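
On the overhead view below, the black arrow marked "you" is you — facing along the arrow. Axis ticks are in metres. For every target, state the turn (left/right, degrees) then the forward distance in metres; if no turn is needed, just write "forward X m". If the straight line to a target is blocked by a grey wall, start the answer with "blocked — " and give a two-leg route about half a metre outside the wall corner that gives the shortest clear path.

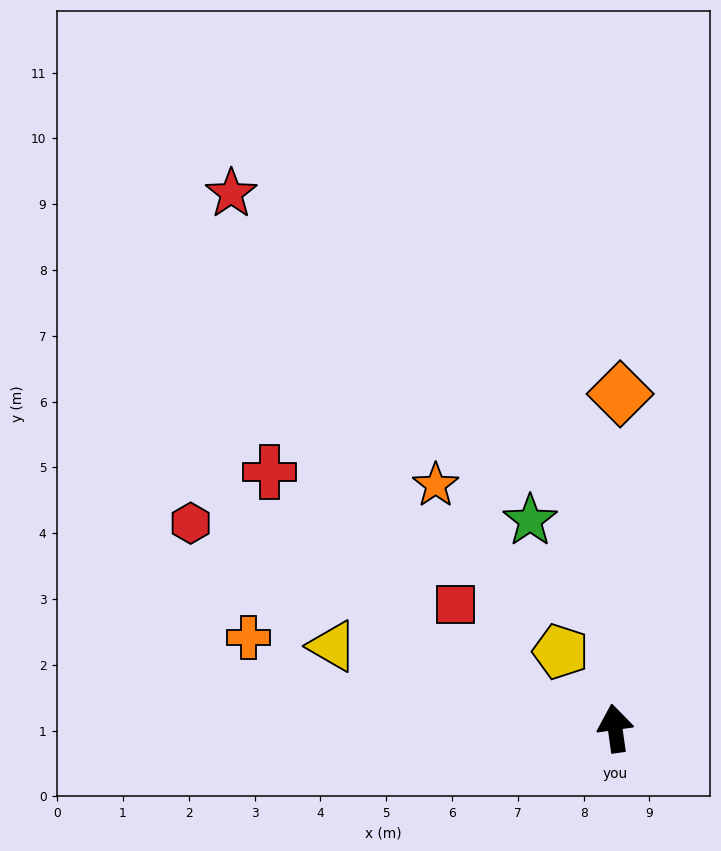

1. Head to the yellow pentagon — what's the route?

turn left 27°, forward 1.4 m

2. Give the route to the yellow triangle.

turn left 66°, forward 4.5 m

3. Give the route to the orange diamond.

turn right 9°, forward 5.1 m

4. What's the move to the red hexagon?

turn left 56°, forward 7.2 m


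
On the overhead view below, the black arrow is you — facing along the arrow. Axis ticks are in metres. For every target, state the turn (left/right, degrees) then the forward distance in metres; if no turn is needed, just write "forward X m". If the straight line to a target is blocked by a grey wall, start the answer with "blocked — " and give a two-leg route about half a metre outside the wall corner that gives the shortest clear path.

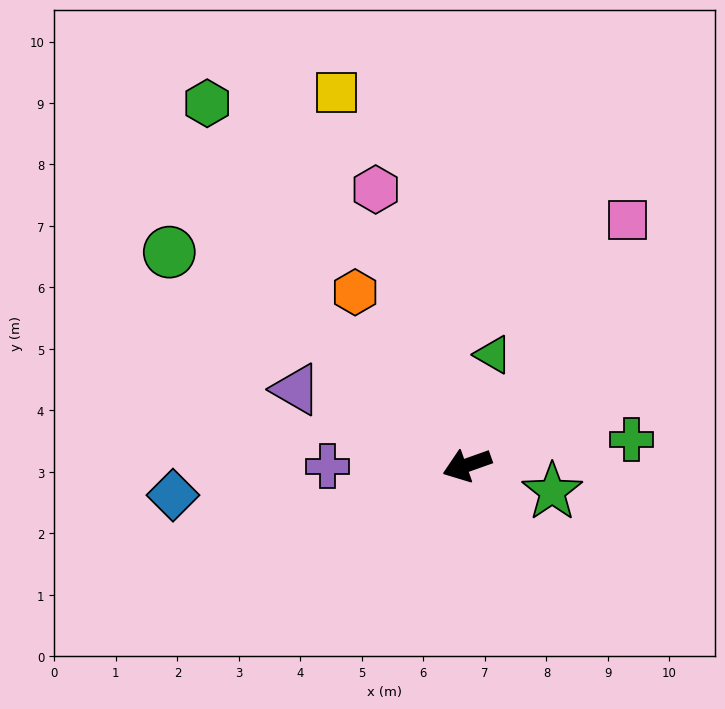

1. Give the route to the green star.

turn left 143°, forward 1.5 m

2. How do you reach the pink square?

turn right 143°, forward 4.8 m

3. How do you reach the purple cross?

turn right 19°, forward 2.3 m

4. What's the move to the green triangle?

turn right 123°, forward 1.8 m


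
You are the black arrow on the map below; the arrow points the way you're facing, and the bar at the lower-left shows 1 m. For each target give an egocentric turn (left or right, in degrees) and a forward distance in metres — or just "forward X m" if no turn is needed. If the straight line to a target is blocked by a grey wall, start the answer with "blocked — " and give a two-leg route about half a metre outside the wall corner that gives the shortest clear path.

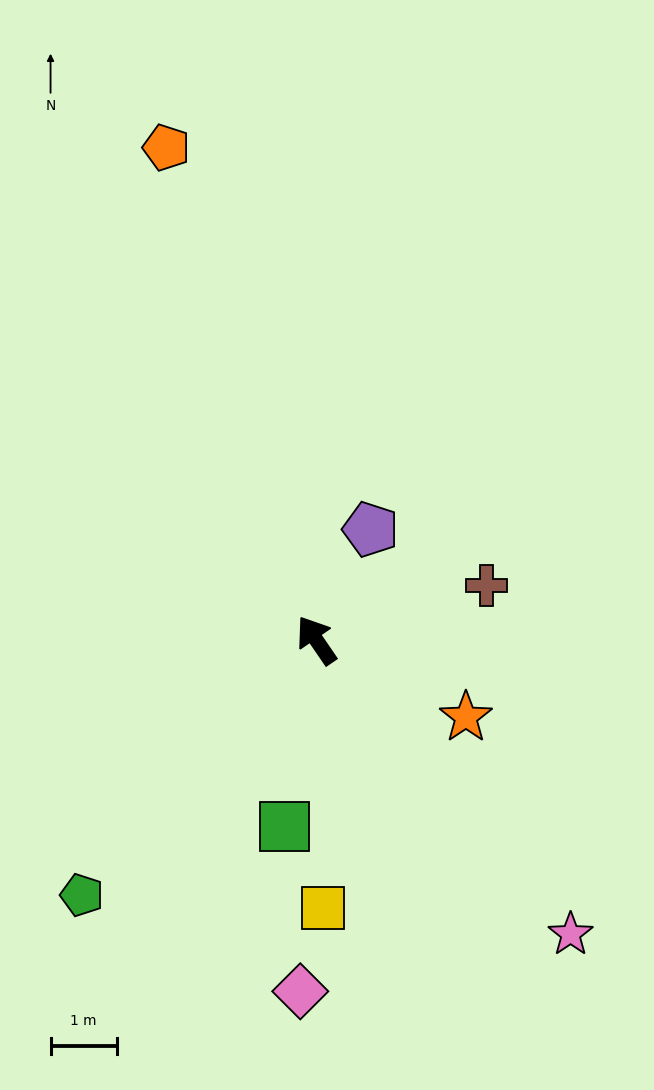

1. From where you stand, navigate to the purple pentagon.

turn right 60°, forward 1.9 m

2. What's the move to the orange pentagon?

turn right 17°, forward 7.8 m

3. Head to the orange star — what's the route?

turn right 152°, forward 2.6 m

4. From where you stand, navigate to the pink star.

turn right 174°, forward 5.9 m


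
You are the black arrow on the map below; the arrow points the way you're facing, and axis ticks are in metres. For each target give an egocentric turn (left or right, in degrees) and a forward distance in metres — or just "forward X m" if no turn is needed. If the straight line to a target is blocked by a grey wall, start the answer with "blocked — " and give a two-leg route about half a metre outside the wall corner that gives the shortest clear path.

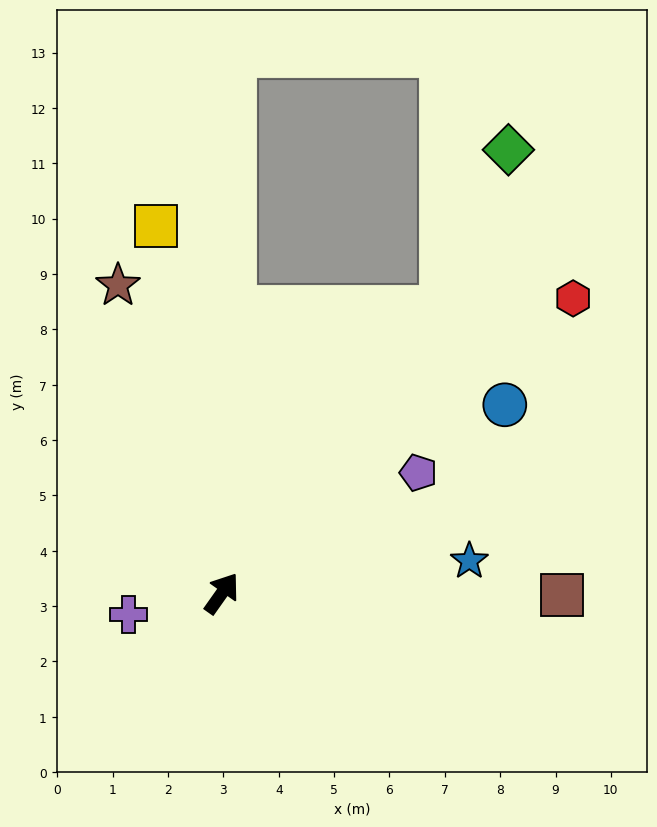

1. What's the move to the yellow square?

turn left 45°, forward 6.7 m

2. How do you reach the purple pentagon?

turn right 23°, forward 4.2 m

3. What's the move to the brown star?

turn left 54°, forward 5.9 m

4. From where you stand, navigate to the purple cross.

turn left 138°, forward 1.7 m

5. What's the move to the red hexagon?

turn right 15°, forward 8.3 m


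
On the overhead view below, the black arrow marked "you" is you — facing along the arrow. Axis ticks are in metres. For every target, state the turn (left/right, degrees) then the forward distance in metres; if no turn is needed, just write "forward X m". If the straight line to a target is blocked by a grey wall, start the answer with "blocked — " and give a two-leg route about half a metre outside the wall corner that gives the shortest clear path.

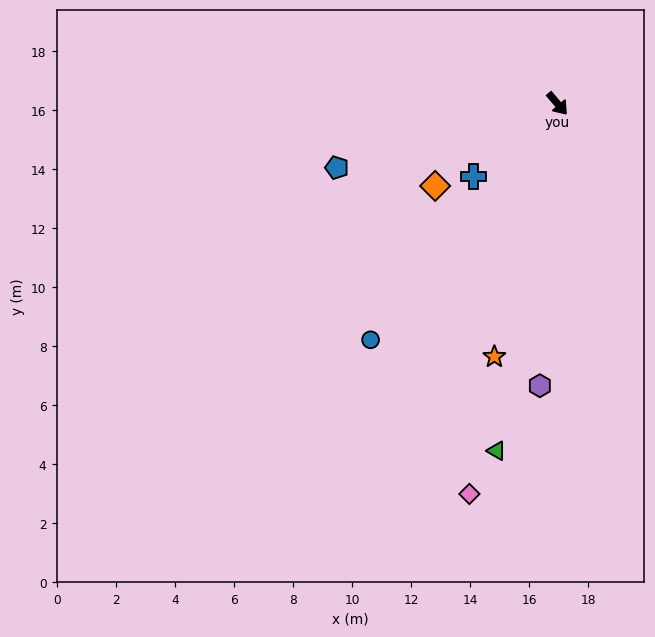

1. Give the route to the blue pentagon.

turn right 114°, forward 7.8 m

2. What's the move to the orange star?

turn right 54°, forward 8.8 m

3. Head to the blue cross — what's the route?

turn right 89°, forward 3.8 m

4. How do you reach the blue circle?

turn right 79°, forward 10.2 m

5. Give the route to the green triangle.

turn right 50°, forward 11.9 m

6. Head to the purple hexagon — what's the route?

turn right 44°, forward 9.6 m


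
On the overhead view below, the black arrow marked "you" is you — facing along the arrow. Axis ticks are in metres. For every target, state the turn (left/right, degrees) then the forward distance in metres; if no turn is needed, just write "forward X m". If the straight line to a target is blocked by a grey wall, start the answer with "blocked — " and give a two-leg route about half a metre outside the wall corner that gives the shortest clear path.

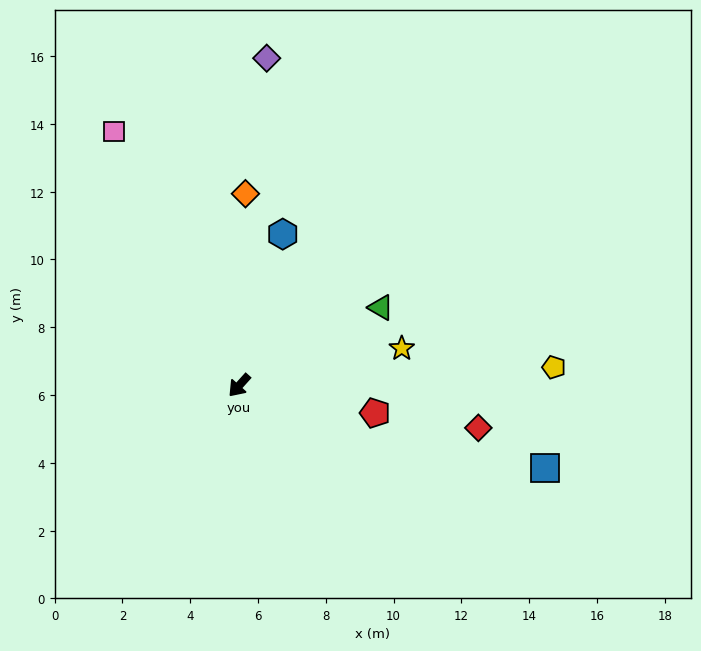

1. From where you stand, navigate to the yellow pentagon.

turn left 135°, forward 9.3 m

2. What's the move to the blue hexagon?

turn right 154°, forward 4.6 m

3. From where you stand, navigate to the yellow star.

turn left 145°, forward 4.9 m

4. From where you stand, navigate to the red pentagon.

turn left 120°, forward 4.1 m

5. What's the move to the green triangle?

turn left 161°, forward 4.8 m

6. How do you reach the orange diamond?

turn right 140°, forward 5.7 m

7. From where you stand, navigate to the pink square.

turn right 112°, forward 8.4 m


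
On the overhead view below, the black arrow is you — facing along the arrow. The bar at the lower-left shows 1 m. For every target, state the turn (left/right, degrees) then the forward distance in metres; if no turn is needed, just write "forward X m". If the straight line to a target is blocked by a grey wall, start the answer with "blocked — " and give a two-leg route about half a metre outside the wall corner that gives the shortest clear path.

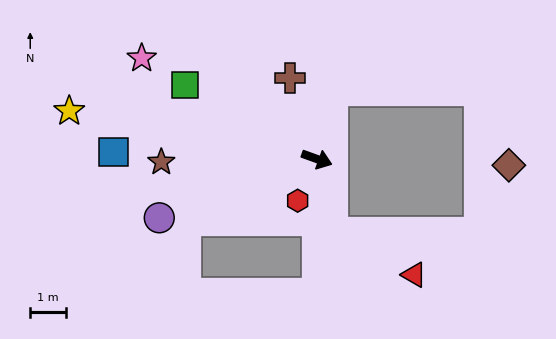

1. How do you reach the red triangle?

blocked — turn right 58°, forward 2.1 m, then turn left 50°, forward 2.6 m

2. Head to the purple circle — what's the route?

turn right 140°, forward 4.8 m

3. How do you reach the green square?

turn left 171°, forward 4.3 m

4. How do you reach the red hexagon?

turn right 95°, forward 1.3 m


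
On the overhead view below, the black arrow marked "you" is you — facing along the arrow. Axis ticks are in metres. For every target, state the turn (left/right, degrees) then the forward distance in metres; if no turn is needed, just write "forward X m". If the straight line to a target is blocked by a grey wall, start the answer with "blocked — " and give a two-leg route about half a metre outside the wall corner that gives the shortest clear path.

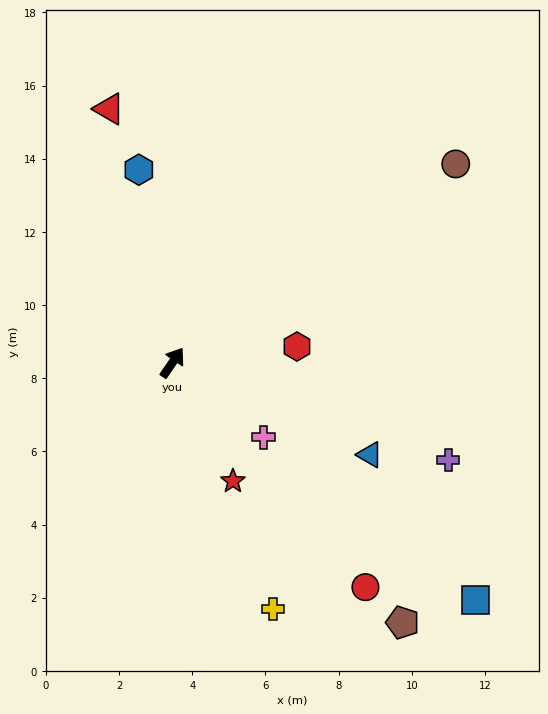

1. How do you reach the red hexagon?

turn right 48°, forward 3.4 m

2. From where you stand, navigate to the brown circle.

turn right 21°, forward 9.5 m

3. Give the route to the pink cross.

turn right 95°, forward 3.2 m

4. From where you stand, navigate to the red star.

turn right 119°, forward 3.6 m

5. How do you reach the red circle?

turn right 105°, forward 8.1 m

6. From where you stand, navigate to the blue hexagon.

turn left 44°, forward 5.4 m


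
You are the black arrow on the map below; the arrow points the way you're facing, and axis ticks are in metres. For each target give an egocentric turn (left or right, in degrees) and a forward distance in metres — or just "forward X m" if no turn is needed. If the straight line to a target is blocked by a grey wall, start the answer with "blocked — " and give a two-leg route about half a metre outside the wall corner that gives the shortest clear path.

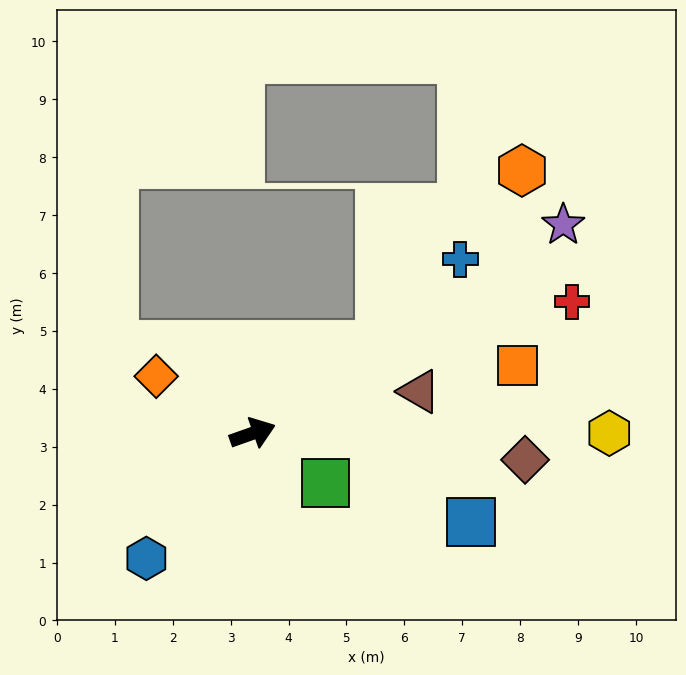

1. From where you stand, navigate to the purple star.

turn left 14°, forward 6.5 m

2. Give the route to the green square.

turn right 54°, forward 1.5 m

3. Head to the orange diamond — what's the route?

turn left 130°, forward 1.9 m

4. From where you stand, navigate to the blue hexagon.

turn right 150°, forward 2.8 m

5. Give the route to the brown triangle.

turn right 5°, forward 3.0 m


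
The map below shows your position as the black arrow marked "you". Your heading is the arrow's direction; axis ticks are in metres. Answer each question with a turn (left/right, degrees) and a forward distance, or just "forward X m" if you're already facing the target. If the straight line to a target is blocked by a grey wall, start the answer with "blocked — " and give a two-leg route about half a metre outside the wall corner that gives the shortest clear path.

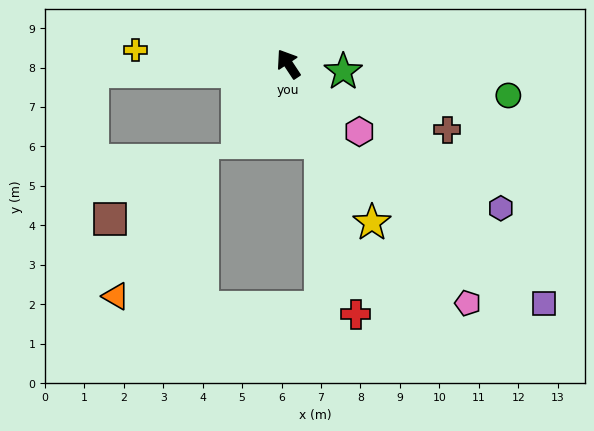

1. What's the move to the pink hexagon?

turn right 167°, forward 2.5 m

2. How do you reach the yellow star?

turn left 174°, forward 4.5 m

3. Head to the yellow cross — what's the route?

turn left 51°, forward 3.9 m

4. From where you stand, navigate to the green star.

turn right 131°, forward 1.4 m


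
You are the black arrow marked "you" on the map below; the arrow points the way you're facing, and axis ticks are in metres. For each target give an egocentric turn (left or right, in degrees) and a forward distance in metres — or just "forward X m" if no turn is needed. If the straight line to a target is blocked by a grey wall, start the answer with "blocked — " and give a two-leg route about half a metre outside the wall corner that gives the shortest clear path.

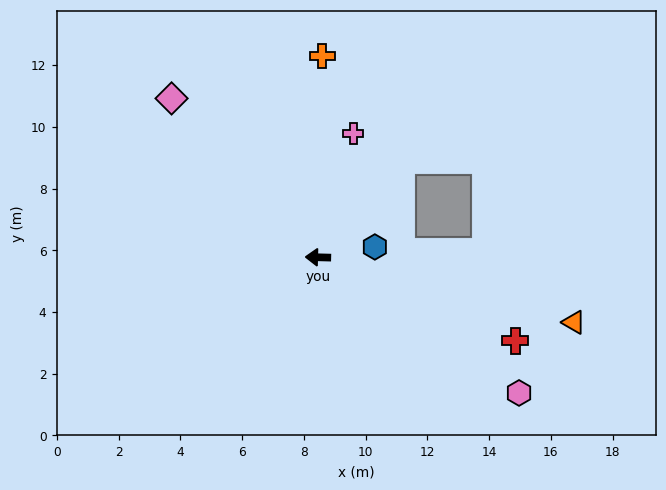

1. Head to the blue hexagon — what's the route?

turn right 168°, forward 1.9 m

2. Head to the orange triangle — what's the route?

turn left 167°, forward 8.6 m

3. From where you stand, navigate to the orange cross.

turn right 90°, forward 6.5 m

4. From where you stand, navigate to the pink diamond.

turn right 46°, forward 7.0 m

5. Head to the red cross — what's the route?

turn left 159°, forward 6.9 m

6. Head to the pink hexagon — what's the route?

turn left 148°, forward 7.9 m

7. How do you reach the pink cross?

turn right 104°, forward 4.2 m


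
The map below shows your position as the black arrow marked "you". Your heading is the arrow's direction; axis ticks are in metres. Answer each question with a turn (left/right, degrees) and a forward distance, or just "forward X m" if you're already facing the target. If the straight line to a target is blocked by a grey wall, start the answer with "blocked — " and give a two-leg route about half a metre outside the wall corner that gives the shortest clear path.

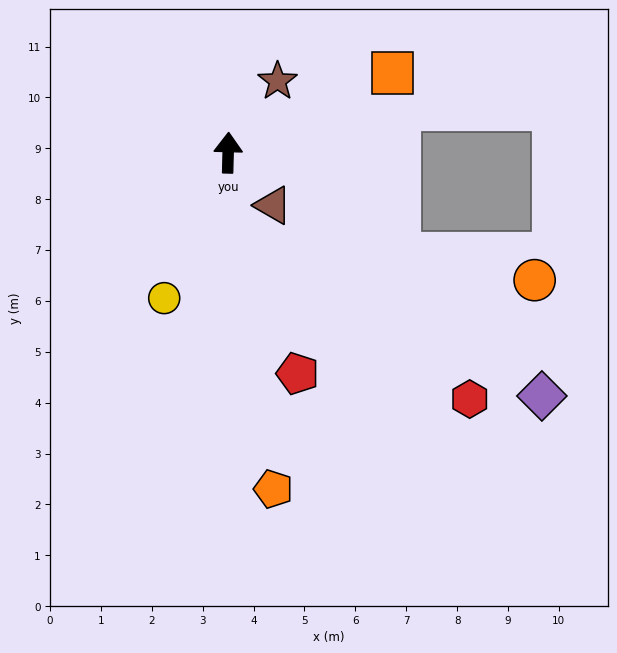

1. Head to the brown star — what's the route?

turn right 33°, forward 1.7 m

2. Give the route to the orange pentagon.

turn right 171°, forward 6.7 m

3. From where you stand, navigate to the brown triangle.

turn right 138°, forward 1.4 m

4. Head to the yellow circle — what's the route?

turn left 158°, forward 3.1 m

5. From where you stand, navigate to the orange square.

turn right 63°, forward 3.6 m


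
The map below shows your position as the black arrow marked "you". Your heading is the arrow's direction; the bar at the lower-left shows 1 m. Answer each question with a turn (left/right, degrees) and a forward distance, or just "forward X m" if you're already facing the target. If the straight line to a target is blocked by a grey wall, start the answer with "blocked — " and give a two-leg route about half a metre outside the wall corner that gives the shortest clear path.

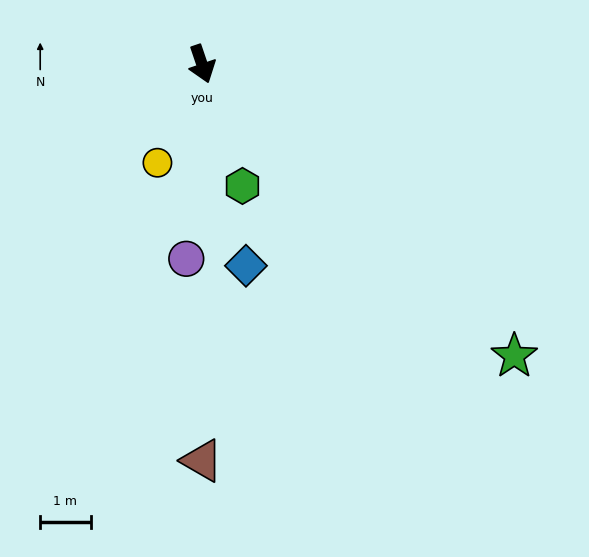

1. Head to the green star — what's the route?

turn left 28°, forward 8.5 m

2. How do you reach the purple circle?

turn right 23°, forward 3.9 m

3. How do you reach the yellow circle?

turn right 43°, forward 2.1 m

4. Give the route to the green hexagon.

forward 2.6 m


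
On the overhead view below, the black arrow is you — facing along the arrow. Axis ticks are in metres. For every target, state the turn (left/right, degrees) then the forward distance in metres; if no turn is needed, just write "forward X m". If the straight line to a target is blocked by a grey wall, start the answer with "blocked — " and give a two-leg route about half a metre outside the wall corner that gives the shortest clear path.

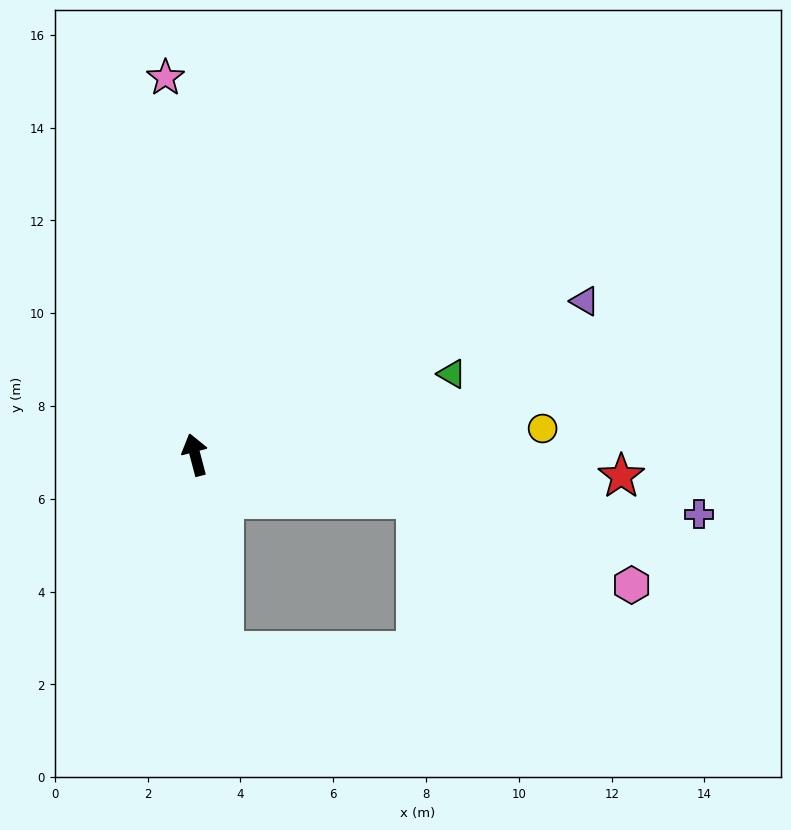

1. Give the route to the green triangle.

turn right 87°, forward 5.8 m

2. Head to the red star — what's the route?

turn right 108°, forward 9.2 m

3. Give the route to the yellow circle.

turn right 100°, forward 7.5 m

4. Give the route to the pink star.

turn right 10°, forward 8.1 m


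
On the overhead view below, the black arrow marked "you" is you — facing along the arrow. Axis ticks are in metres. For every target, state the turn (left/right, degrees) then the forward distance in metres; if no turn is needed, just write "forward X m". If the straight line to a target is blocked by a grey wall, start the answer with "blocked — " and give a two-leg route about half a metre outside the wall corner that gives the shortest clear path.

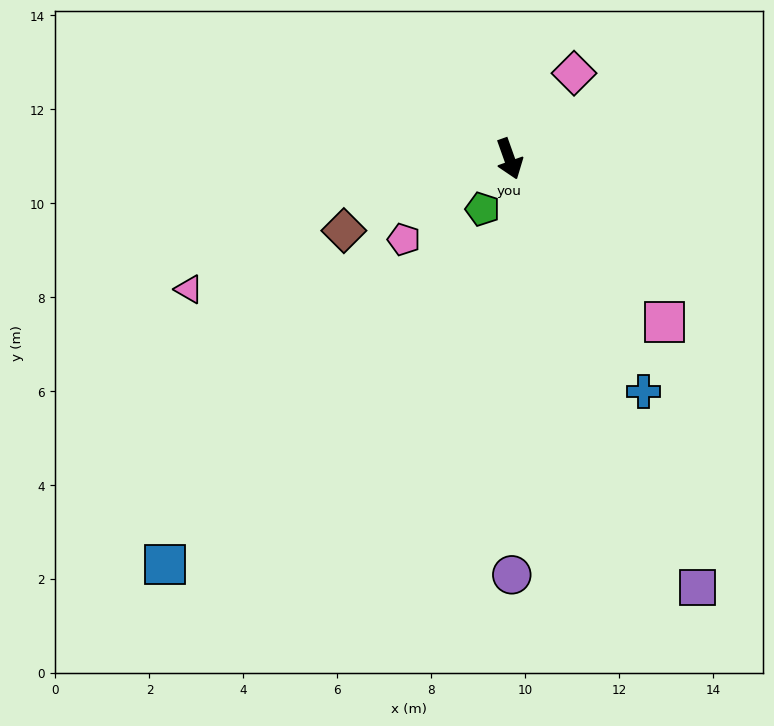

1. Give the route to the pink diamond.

turn left 123°, forward 2.3 m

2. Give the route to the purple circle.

turn right 19°, forward 8.9 m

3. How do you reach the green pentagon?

turn right 48°, forward 1.2 m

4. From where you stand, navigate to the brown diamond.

turn right 86°, forward 3.8 m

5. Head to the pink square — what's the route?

turn left 24°, forward 4.8 m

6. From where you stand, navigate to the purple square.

turn left 4°, forward 10.0 m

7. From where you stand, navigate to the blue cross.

turn left 10°, forward 5.7 m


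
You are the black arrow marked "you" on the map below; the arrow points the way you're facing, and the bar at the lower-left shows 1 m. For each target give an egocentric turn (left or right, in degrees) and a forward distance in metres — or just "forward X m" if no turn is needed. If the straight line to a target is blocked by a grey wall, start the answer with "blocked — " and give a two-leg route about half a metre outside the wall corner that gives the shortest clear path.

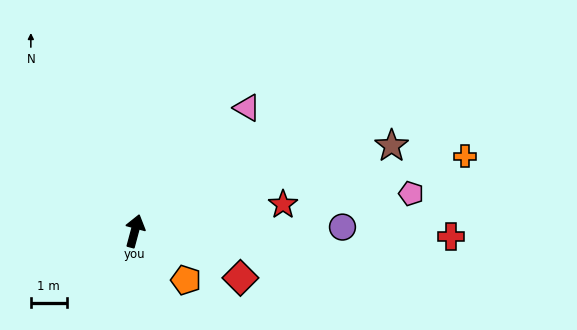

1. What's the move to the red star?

turn right 65°, forward 4.2 m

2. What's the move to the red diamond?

turn right 99°, forward 3.2 m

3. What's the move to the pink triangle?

turn right 27°, forward 4.7 m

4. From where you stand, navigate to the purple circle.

turn right 74°, forward 5.8 m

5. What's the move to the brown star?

turn right 57°, forward 7.6 m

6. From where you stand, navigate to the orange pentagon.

turn right 119°, forward 2.0 m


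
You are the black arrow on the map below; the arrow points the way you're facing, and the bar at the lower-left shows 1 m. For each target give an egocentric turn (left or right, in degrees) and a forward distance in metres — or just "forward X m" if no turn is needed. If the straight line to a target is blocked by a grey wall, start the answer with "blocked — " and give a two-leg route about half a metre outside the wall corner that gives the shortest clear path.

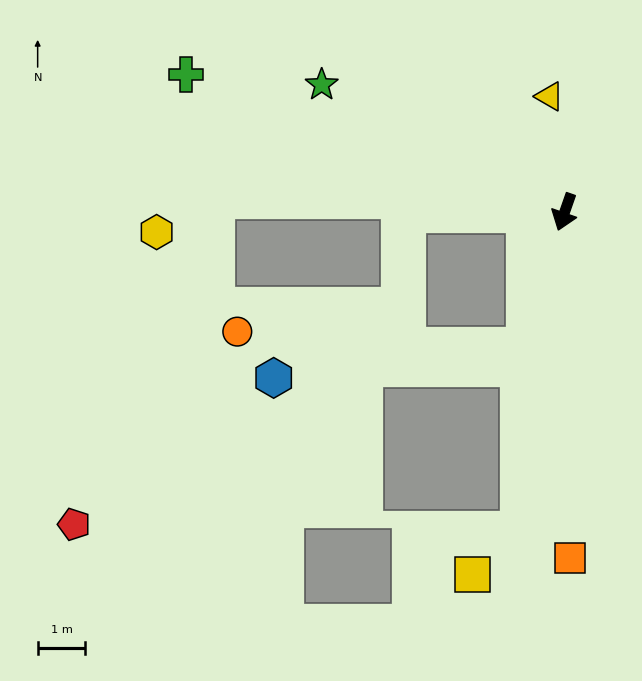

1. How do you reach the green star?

turn right 98°, forward 5.8 m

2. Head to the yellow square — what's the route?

blocked — turn left 11°, forward 6.8 m, then turn right 40°, forward 1.4 m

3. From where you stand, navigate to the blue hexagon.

blocked — turn left 4°, forward 2.9 m, then turn right 68°, forward 5.3 m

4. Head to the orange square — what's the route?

turn left 20°, forward 7.3 m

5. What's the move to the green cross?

turn right 91°, forward 8.5 m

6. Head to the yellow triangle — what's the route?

turn right 153°, forward 2.4 m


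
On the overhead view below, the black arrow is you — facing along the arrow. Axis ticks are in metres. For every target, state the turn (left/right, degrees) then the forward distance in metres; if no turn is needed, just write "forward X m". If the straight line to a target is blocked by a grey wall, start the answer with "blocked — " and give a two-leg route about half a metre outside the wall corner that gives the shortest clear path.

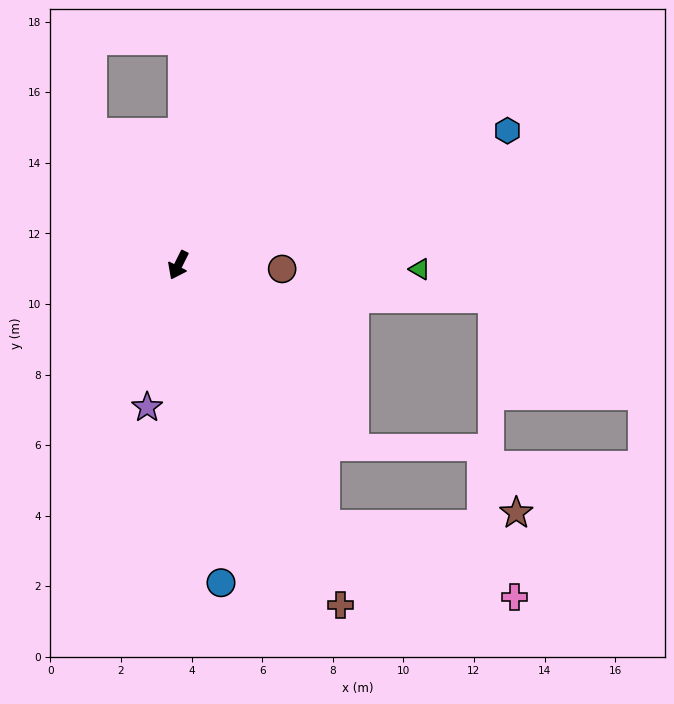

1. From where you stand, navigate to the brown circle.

turn left 114°, forward 2.9 m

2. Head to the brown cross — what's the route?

turn left 52°, forward 10.7 m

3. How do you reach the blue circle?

turn left 34°, forward 9.1 m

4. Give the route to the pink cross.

blocked — turn left 56°, forward 8.4 m, then turn left 40°, forward 5.8 m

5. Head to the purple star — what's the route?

turn left 14°, forward 4.1 m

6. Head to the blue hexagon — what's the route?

turn left 139°, forward 10.1 m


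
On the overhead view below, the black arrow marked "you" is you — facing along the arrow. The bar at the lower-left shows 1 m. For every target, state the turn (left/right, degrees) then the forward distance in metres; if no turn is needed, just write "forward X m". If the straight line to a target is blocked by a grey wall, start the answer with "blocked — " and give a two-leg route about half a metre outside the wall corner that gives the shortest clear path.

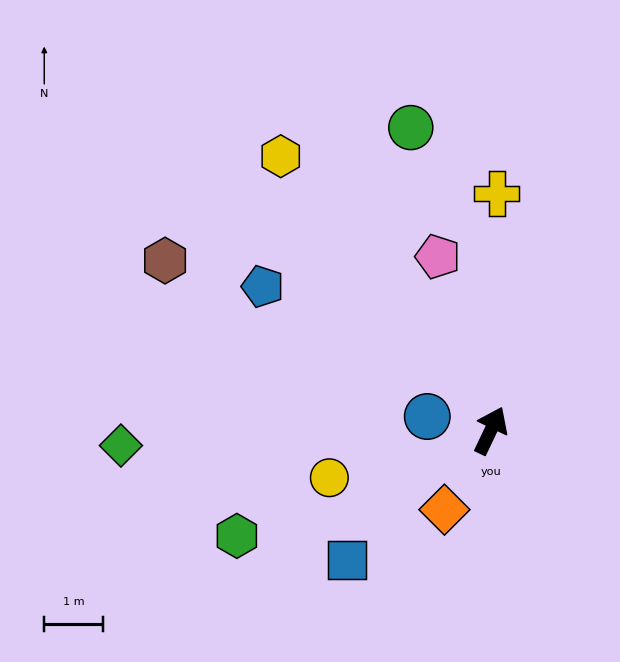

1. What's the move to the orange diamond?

turn left 175°, forward 1.6 m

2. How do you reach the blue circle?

turn left 103°, forward 1.1 m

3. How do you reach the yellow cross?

turn left 24°, forward 4.0 m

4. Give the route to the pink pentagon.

turn left 42°, forward 3.1 m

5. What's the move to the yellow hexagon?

turn left 63°, forward 5.9 m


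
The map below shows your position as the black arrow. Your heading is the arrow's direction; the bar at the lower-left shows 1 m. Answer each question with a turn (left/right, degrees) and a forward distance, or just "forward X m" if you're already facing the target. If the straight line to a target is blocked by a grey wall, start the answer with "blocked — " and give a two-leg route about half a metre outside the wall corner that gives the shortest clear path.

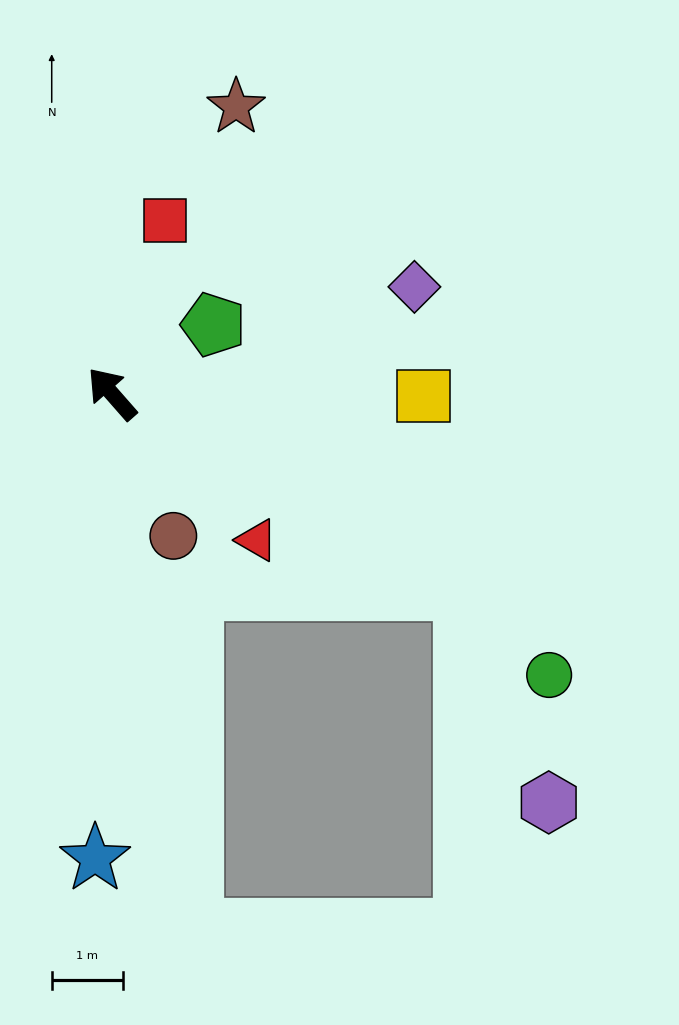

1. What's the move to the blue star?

turn left 137°, forward 6.6 m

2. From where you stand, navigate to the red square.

turn right 58°, forward 2.6 m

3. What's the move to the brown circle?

turn left 162°, forward 2.2 m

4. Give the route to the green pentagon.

turn right 97°, forward 1.7 m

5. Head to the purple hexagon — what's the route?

blocked — turn right 160°, forward 5.7 m, then turn right 40°, forward 3.2 m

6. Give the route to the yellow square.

turn right 132°, forward 4.4 m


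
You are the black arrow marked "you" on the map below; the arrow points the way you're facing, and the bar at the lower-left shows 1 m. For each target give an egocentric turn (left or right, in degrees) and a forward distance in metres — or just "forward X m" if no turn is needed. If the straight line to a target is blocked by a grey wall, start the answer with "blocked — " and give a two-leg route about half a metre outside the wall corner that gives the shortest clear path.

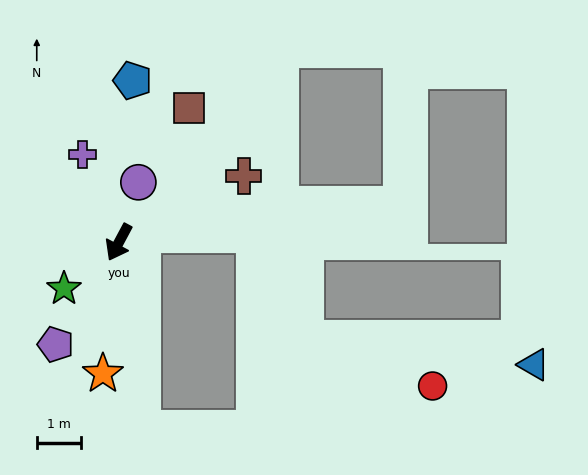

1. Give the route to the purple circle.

turn right 170°, forward 1.4 m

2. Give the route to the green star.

turn right 22°, forward 1.6 m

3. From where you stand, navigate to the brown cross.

turn left 146°, forward 3.2 m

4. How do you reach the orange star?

turn left 21°, forward 3.0 m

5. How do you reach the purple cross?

turn right 129°, forward 2.1 m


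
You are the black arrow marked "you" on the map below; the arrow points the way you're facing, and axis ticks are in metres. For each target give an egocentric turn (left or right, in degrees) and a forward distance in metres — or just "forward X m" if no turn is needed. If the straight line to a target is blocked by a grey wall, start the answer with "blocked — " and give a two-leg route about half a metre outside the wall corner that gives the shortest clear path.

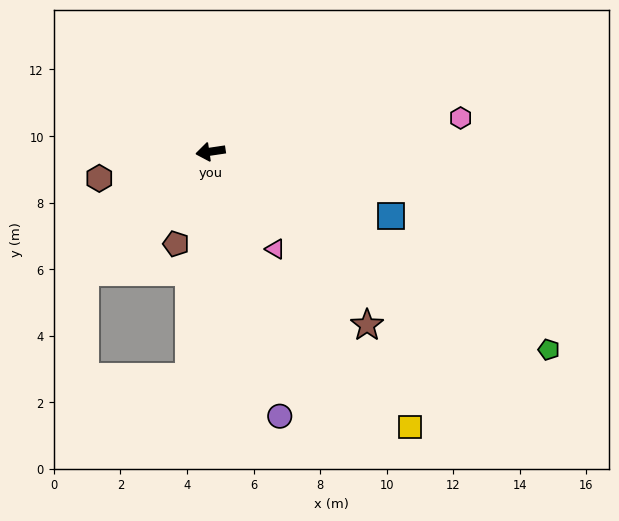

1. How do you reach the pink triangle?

turn left 115°, forward 3.5 m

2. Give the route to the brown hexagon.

turn left 5°, forward 3.4 m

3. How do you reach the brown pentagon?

turn left 61°, forward 3.0 m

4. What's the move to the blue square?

turn left 152°, forward 5.8 m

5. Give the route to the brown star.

turn left 124°, forward 7.0 m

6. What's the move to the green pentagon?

turn left 141°, forward 11.8 m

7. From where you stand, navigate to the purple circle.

turn left 96°, forward 8.2 m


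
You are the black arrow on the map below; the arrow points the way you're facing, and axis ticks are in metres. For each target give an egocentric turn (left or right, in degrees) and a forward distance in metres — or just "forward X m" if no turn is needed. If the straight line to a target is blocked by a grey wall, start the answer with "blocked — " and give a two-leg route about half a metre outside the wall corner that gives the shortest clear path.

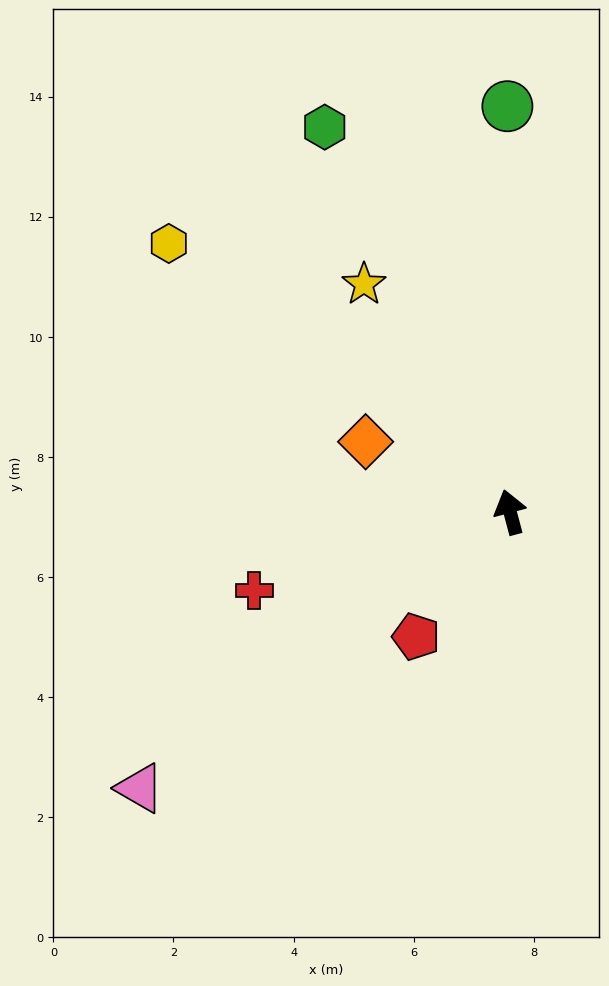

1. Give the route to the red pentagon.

turn left 128°, forward 2.6 m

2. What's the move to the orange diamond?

turn left 49°, forward 2.7 m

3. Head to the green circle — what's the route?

turn right 14°, forward 6.8 m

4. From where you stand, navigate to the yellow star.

turn left 18°, forward 4.5 m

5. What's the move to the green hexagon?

turn left 11°, forward 7.1 m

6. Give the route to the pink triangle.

turn left 112°, forward 7.7 m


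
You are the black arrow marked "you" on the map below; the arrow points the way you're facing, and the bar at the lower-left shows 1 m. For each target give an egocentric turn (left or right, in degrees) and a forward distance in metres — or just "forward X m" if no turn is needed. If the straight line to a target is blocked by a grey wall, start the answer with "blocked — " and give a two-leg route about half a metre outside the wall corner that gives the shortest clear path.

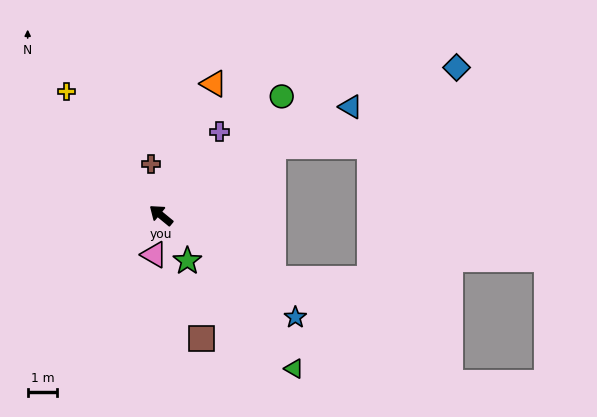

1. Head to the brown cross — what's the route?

turn right 39°, forward 1.8 m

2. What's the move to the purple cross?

turn right 86°, forward 3.4 m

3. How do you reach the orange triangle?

turn right 72°, forward 4.8 m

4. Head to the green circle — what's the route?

turn right 96°, forward 5.7 m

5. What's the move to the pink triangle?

turn left 119°, forward 1.3 m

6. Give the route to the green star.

turn left 159°, forward 1.8 m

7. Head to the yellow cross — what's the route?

turn right 13°, forward 5.2 m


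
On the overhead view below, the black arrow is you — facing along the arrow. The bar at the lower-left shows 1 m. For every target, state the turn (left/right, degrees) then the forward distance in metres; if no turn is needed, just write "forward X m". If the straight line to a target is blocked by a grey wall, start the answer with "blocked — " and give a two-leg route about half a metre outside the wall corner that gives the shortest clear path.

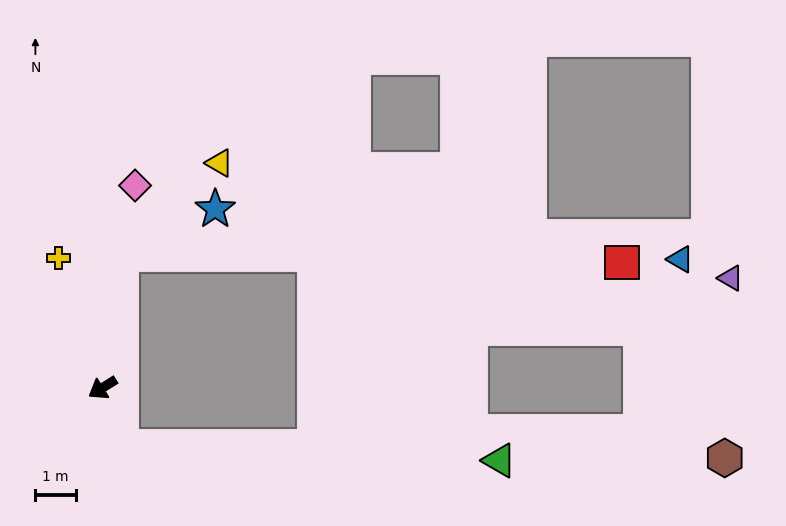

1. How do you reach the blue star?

blocked — turn right 130°, forward 3.3 m, then turn right 56°, forward 2.6 m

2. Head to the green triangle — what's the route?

blocked — turn left 76°, forward 1.5 m, then turn left 70°, forward 9.3 m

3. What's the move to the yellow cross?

turn right 103°, forward 3.4 m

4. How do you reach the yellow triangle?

blocked — turn right 130°, forward 3.3 m, then turn right 39°, forward 3.3 m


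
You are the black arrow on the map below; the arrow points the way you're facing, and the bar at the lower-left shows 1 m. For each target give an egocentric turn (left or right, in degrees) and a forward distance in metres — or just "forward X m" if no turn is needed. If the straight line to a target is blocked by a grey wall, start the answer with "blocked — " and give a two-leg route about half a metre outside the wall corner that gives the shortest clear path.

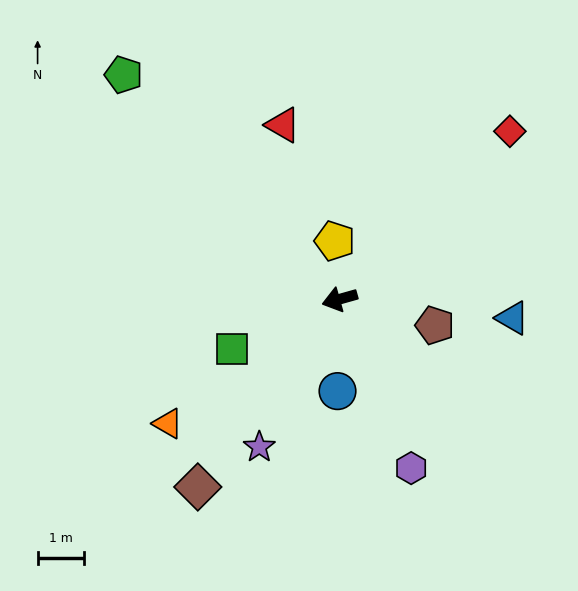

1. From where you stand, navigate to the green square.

turn left 9°, forward 2.6 m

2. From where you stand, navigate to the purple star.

turn left 46°, forward 3.6 m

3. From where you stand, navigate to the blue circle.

turn left 73°, forward 2.0 m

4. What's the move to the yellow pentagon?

turn right 101°, forward 1.3 m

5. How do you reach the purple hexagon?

turn left 97°, forward 4.0 m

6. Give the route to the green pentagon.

turn right 62°, forward 6.7 m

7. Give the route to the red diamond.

turn right 151°, forward 5.2 m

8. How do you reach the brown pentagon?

turn left 149°, forward 2.1 m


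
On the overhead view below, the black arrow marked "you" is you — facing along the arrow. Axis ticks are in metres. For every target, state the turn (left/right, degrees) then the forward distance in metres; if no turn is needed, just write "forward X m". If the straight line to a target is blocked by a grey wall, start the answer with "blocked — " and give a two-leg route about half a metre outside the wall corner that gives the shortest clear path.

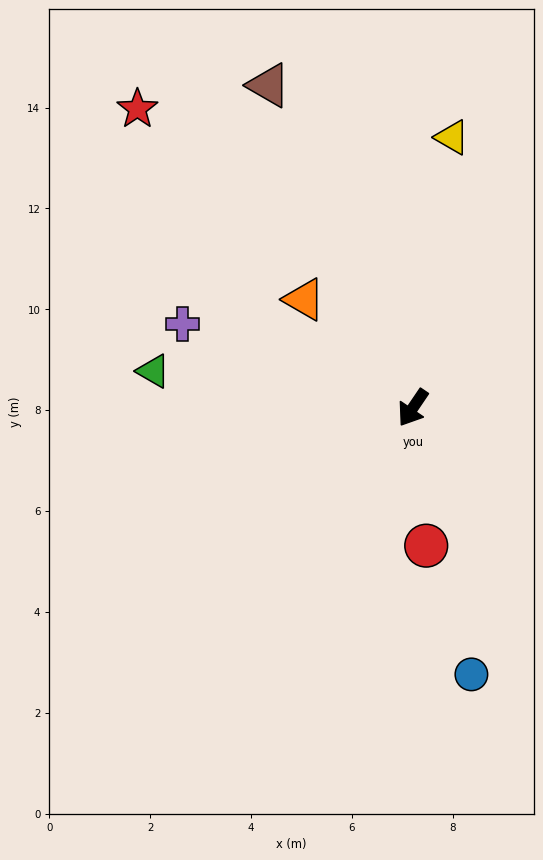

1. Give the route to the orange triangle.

turn right 101°, forward 3.0 m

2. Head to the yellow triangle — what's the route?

turn right 154°, forward 5.4 m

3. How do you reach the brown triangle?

turn right 122°, forward 7.0 m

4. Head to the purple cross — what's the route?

turn right 76°, forward 4.9 m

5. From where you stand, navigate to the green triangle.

turn right 64°, forward 5.2 m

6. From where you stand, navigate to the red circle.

turn left 40°, forward 2.7 m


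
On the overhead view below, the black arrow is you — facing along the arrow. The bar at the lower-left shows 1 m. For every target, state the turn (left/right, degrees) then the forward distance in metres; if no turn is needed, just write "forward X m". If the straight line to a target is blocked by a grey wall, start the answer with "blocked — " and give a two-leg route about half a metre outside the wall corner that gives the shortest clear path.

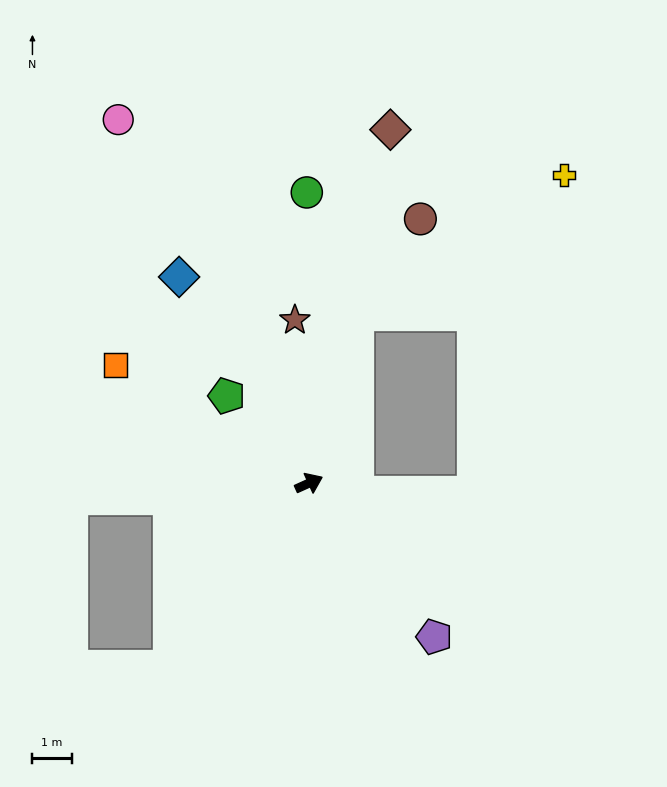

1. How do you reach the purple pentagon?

turn right 75°, forward 5.1 m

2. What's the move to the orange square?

turn left 124°, forward 5.8 m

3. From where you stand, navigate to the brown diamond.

turn left 53°, forward 9.2 m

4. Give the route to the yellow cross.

blocked — turn left 50°, forward 4.5 m, then turn right 40°, forward 6.3 m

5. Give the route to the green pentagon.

turn left 109°, forward 3.1 m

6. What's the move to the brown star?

turn left 71°, forward 4.2 m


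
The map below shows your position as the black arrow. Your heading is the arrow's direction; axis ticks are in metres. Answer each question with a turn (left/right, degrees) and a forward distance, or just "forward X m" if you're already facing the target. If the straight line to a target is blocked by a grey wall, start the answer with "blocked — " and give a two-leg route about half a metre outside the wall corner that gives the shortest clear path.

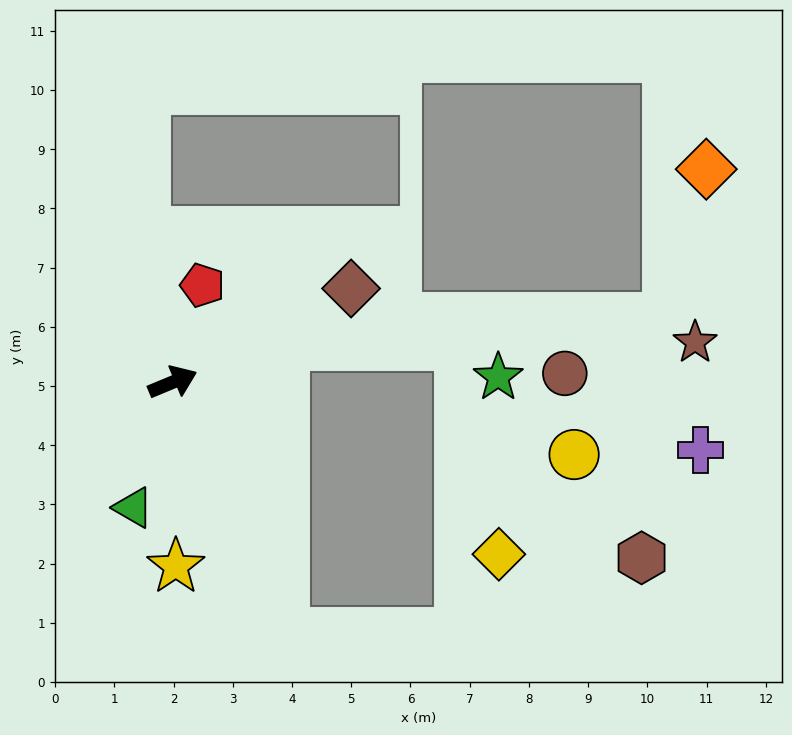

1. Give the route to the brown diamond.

turn left 5°, forward 3.4 m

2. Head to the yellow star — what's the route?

turn right 112°, forward 3.1 m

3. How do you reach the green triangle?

turn right 130°, forward 2.2 m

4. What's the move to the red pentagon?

turn left 50°, forward 1.7 m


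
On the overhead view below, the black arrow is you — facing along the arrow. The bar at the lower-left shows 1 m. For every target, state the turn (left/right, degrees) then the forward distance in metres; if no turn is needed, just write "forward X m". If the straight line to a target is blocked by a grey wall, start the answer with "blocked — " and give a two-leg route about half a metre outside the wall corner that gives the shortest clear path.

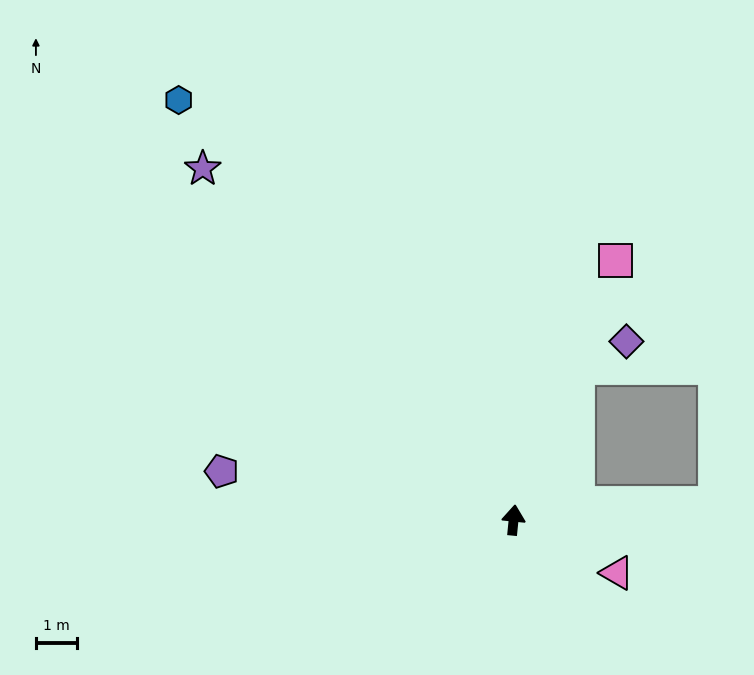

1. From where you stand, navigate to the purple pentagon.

turn left 86°, forward 7.1 m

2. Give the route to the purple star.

turn left 47°, forward 11.3 m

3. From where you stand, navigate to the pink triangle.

turn right 111°, forward 2.8 m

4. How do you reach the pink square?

turn right 16°, forward 6.7 m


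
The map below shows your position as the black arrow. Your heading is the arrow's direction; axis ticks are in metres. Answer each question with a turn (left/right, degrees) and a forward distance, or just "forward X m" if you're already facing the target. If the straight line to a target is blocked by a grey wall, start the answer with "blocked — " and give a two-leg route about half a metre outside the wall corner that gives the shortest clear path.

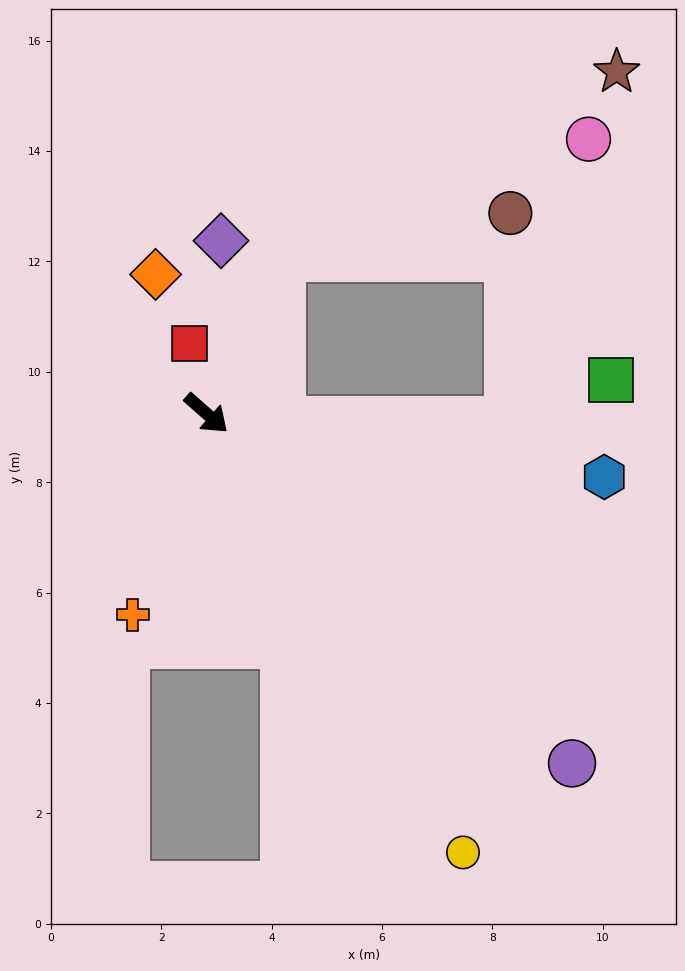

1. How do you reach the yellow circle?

turn right 18°, forward 9.2 m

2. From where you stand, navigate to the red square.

turn left 145°, forward 1.3 m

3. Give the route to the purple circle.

turn right 2°, forward 9.2 m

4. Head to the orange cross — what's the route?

turn right 69°, forward 3.9 m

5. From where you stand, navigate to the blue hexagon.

turn left 32°, forward 7.3 m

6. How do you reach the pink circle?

blocked — turn left 105°, forward 3.1 m, then turn right 42°, forward 6.0 m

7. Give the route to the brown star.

blocked — turn left 105°, forward 3.1 m, then turn right 35°, forward 6.9 m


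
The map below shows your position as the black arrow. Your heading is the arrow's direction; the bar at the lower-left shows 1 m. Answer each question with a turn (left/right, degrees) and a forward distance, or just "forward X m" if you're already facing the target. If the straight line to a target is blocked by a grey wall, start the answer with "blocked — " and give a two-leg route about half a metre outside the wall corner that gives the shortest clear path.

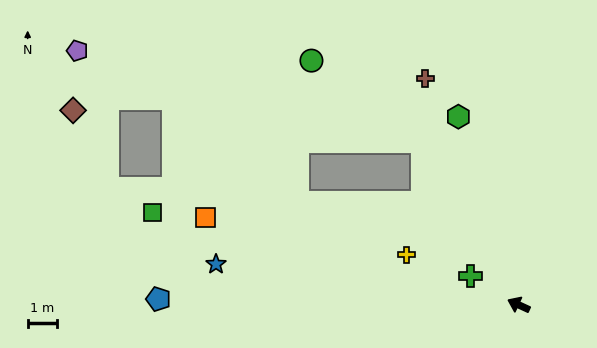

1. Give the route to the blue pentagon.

turn left 24°, forward 12.3 m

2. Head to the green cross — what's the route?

turn right 6°, forward 1.9 m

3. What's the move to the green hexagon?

turn right 47°, forward 6.7 m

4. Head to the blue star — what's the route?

turn left 17°, forward 10.4 m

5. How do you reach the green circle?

blocked — turn right 35°, forward 6.5 m, then turn left 24°, forward 4.7 m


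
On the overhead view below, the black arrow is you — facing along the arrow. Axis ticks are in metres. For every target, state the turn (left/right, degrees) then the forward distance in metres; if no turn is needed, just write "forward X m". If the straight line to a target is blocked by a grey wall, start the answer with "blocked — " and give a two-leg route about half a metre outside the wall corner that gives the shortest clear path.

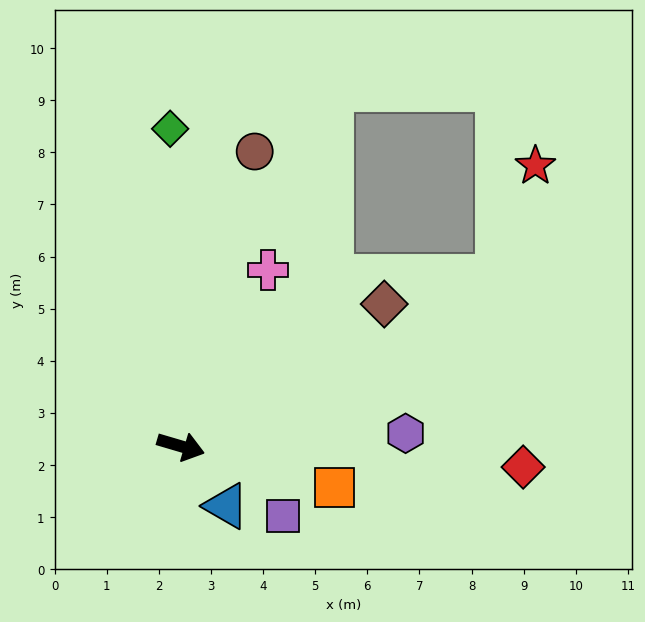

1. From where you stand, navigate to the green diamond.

turn left 108°, forward 6.1 m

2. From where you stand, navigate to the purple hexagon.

turn left 20°, forward 4.3 m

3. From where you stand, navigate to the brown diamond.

turn left 51°, forward 4.8 m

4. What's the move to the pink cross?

turn left 80°, forward 3.8 m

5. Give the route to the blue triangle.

turn right 36°, forward 1.4 m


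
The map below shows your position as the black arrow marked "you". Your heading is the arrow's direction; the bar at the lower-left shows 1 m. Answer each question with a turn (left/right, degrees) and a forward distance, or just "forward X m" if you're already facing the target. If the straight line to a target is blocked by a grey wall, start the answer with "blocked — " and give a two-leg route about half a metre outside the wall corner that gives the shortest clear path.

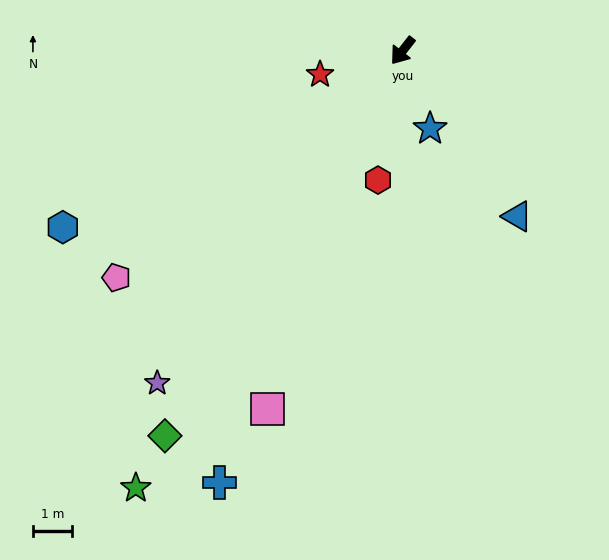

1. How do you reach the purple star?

forward 10.7 m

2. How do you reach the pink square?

turn left 17°, forward 9.9 m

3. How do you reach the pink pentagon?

turn right 14°, forward 9.4 m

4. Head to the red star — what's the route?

turn right 36°, forward 2.2 m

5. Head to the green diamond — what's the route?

turn left 6°, forward 11.7 m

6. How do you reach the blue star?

turn left 58°, forward 2.1 m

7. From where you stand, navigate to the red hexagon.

turn left 27°, forward 3.4 m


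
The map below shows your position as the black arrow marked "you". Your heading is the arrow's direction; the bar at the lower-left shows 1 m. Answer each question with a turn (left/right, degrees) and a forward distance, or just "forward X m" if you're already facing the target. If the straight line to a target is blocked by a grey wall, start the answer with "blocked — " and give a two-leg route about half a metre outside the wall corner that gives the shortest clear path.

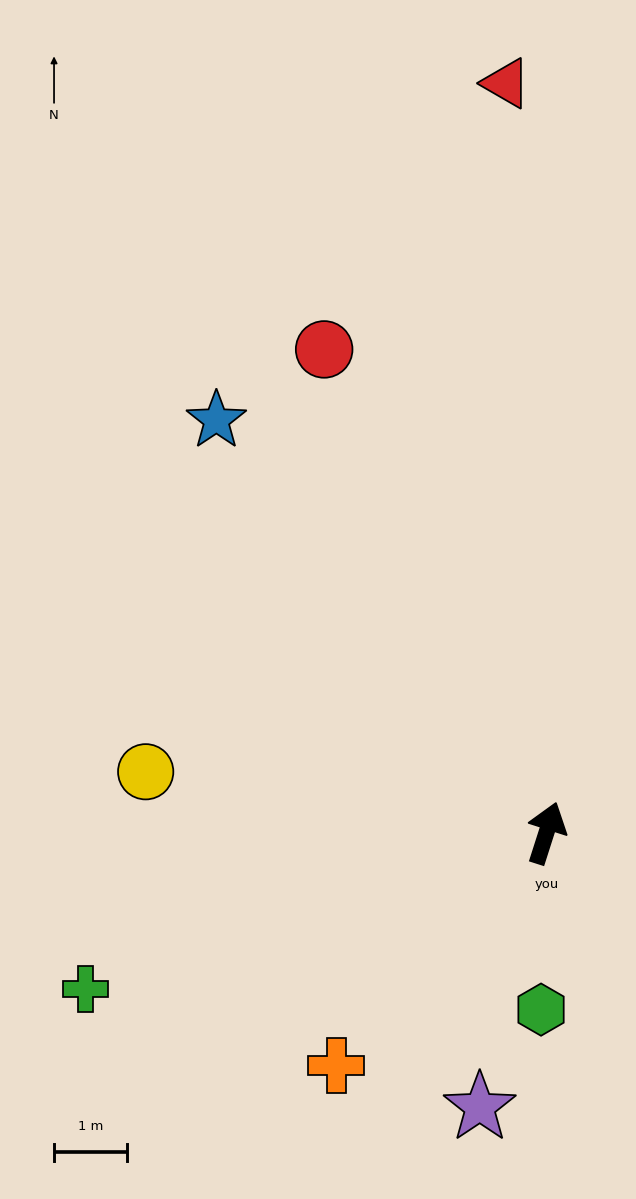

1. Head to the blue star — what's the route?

turn left 56°, forward 7.3 m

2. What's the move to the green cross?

turn left 126°, forward 6.7 m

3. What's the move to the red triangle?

turn left 21°, forward 10.3 m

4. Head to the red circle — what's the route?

turn left 42°, forward 7.3 m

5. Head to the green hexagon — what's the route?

turn right 164°, forward 2.4 m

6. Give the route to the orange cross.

turn left 156°, forward 4.3 m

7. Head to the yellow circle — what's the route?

turn left 99°, forward 5.6 m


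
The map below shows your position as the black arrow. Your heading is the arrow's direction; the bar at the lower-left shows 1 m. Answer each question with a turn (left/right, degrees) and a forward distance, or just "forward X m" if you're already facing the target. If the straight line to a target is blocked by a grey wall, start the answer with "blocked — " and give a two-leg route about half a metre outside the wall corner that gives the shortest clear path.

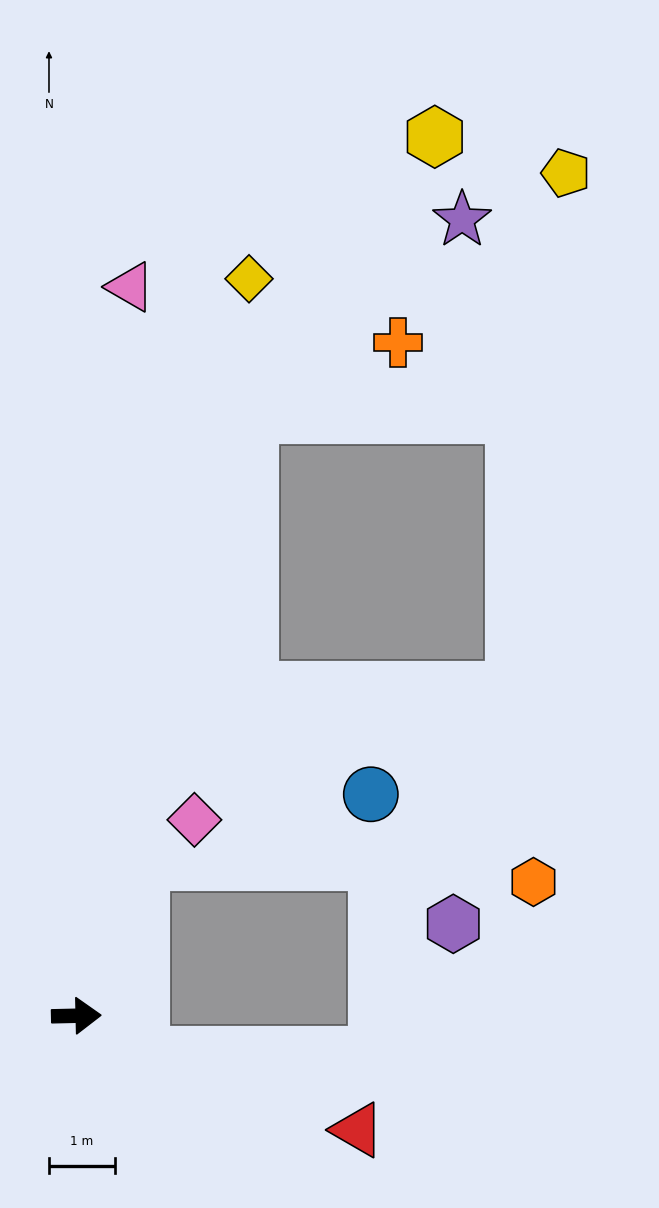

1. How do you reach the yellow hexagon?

blocked — turn left 73°, forward 9.5 m, then turn right 18°, forward 5.1 m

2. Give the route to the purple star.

blocked — turn left 73°, forward 9.5 m, then turn right 32°, forward 4.4 m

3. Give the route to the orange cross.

blocked — turn left 73°, forward 9.5 m, then turn right 48°, forward 2.5 m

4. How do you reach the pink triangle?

turn left 84°, forward 11.1 m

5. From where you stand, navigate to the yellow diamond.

turn left 76°, forward 11.5 m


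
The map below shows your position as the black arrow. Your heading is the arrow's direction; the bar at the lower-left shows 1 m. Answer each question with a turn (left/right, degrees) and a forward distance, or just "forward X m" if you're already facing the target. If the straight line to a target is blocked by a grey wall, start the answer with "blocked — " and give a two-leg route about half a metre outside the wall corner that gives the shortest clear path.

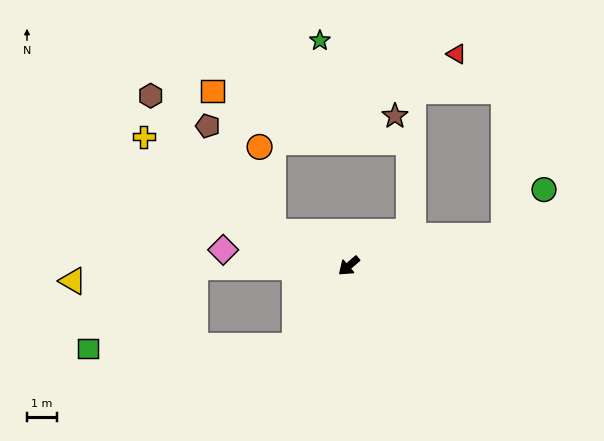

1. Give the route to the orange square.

blocked — turn right 65°, forward 2.7 m, then turn right 42°, forward 5.1 m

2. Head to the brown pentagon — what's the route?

blocked — turn right 65°, forward 2.7 m, then turn right 34°, forward 4.1 m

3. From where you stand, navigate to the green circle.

blocked — turn left 150°, forward 5.2 m, then turn left 38°, forward 2.0 m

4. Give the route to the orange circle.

blocked — turn right 65°, forward 2.7 m, then turn right 56°, forward 2.9 m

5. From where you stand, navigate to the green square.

blocked — turn left 15°, forward 3.2 m, then turn right 55°, forward 6.9 m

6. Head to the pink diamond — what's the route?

turn right 48°, forward 4.2 m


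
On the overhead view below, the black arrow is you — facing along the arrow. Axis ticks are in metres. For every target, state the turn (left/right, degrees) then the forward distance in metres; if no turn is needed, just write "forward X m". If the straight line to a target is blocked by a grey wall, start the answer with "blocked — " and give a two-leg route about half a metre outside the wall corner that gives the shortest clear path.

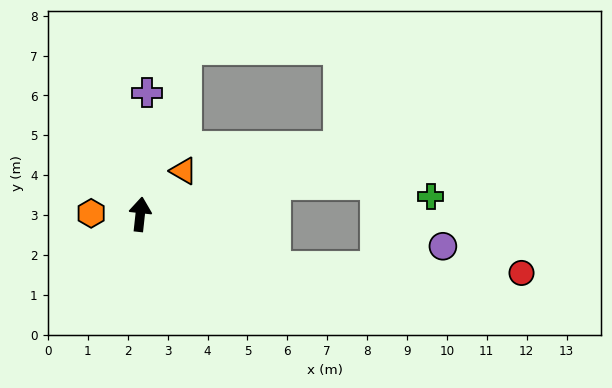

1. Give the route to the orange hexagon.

turn left 95°, forward 1.2 m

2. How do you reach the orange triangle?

turn right 39°, forward 1.5 m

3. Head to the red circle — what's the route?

blocked — turn right 106°, forward 3.6 m, then turn left 21°, forward 6.2 m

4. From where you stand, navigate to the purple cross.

turn left 3°, forward 3.1 m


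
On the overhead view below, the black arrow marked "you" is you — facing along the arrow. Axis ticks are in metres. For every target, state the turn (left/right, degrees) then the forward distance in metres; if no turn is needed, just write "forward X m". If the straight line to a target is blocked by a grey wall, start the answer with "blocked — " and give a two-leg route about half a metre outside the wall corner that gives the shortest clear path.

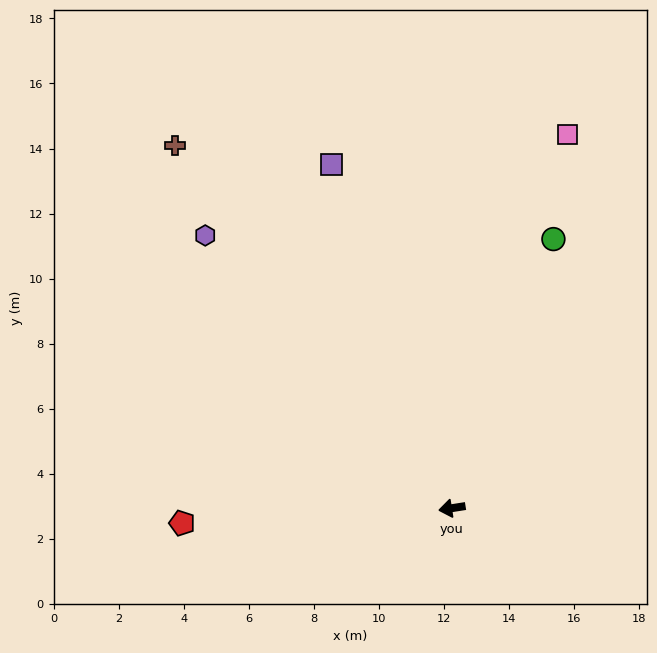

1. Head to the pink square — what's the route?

turn right 116°, forward 12.0 m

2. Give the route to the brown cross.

turn right 62°, forward 14.0 m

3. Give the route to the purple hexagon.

turn right 57°, forward 11.3 m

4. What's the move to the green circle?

turn right 120°, forward 8.8 m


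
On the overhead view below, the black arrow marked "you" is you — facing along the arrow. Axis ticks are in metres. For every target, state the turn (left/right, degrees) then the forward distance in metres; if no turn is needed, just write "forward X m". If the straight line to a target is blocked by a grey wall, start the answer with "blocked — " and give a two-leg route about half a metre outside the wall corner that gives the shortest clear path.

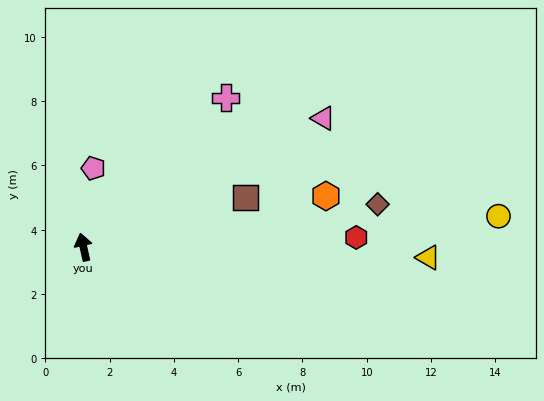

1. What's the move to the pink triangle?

turn right 74°, forward 8.5 m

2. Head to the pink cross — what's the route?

turn right 56°, forward 6.4 m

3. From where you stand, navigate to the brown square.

turn right 86°, forward 5.3 m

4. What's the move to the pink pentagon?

turn right 20°, forward 2.5 m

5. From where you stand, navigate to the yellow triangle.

turn right 104°, forward 10.7 m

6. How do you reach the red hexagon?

turn right 101°, forward 8.5 m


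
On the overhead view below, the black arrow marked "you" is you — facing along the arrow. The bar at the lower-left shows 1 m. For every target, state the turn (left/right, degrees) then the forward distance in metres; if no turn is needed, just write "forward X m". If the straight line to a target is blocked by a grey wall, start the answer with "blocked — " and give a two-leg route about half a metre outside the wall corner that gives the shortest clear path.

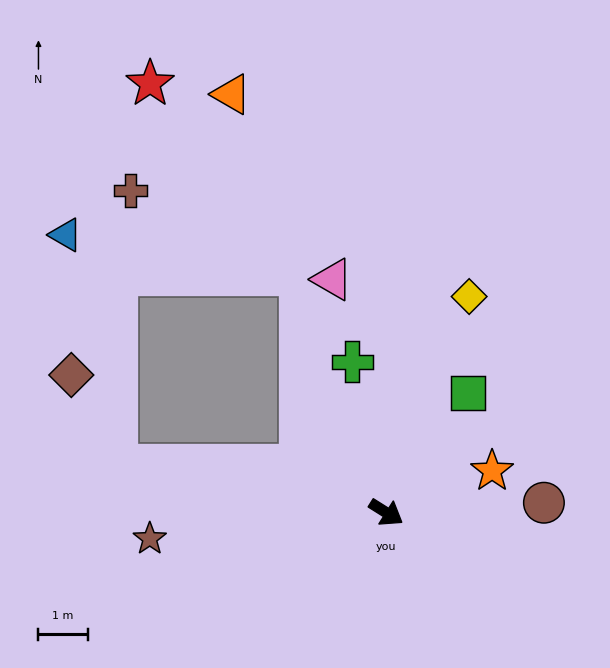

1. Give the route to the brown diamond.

blocked — turn right 158°, forward 5.6 m, then turn right 53°, forward 2.0 m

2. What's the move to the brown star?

turn right 142°, forward 4.8 m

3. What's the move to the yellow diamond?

turn left 101°, forward 4.7 m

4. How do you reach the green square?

turn left 88°, forward 2.9 m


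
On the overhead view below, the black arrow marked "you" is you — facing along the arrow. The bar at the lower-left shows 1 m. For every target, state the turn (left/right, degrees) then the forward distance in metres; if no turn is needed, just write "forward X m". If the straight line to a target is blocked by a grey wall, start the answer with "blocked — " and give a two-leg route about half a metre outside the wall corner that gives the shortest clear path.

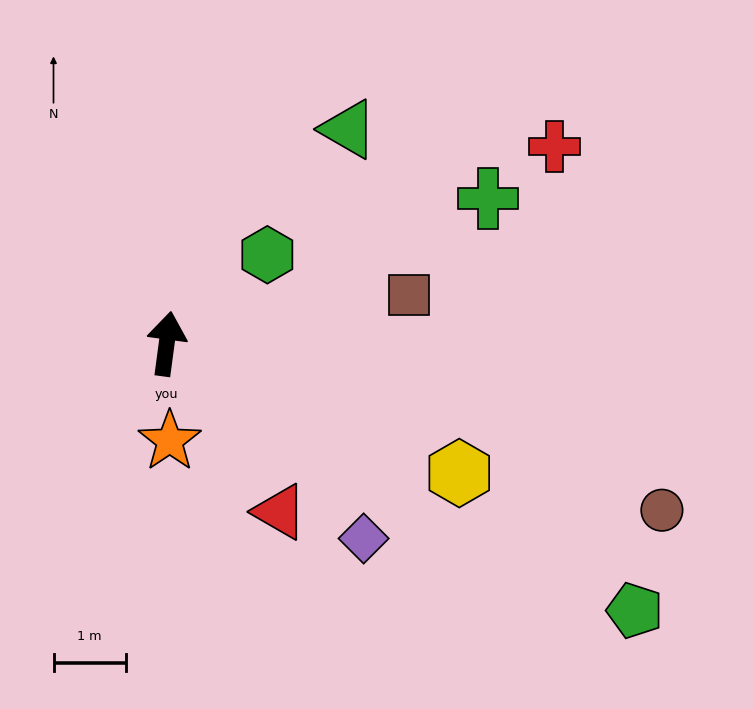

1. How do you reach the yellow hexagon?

turn right 106°, forward 4.4 m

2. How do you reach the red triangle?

turn right 138°, forward 2.8 m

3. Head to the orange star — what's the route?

turn right 171°, forward 1.3 m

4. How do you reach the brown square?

turn right 71°, forward 3.4 m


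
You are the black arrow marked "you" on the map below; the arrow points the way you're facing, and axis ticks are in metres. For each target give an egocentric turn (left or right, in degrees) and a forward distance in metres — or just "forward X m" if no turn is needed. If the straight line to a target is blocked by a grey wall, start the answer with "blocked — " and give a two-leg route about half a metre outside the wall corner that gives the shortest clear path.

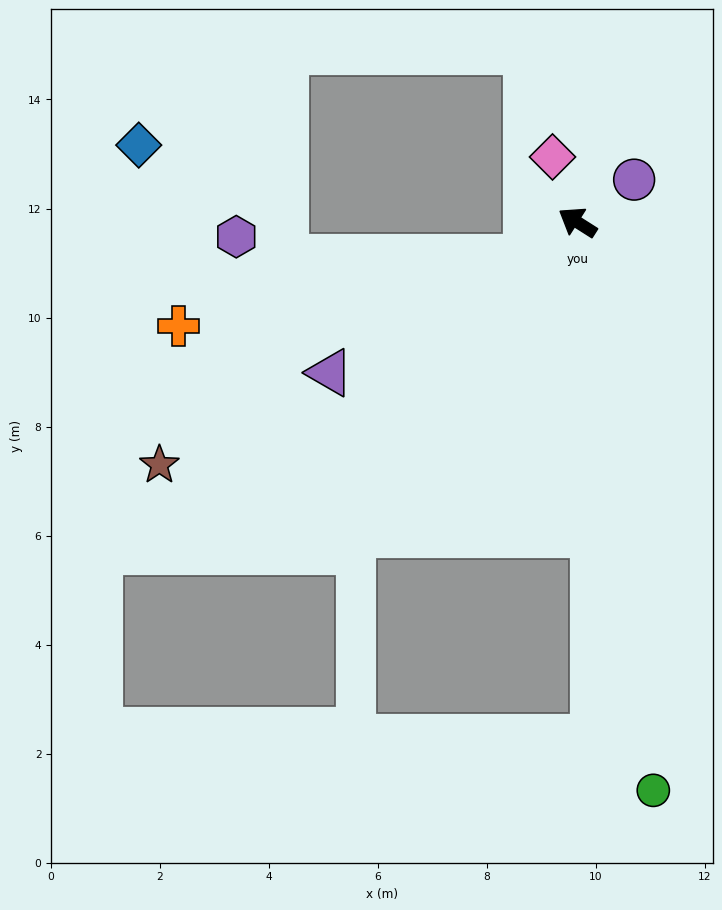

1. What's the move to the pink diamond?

turn right 37°, forward 1.3 m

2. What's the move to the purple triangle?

turn left 64°, forward 5.3 m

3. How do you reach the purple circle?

turn right 111°, forward 1.3 m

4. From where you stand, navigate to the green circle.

turn left 130°, forward 10.5 m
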